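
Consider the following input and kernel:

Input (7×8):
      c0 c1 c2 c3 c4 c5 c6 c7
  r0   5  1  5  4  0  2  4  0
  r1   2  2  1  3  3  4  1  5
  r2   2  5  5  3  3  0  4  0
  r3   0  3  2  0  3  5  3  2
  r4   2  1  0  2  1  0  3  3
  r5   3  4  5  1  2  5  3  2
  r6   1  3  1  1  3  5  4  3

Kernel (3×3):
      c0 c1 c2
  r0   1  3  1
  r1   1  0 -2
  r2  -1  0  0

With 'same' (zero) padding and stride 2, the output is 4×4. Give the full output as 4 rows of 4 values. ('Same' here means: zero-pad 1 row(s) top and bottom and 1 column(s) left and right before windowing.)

Output[0,0]: The receptive field on the zero-padded input at this output position is [0 0 0 / 0 5 1 / 0 2 2]. Elementwise product with the kernel and sum: 0·1 + 0·3 + 0·1 + 0·1 + 1·-2 + 0·-1.
Output[0,1]: The receptive field on the zero-padded input at this output position is [0 0 0 / 1 5 4 / 2 1 3]. Elementwise product with the kernel and sum: 0·1 + 0·3 + 0·1 + 1·1 + 4·-2 + 2·-1.

-2 -9 -3 -2
-2 4 19 7
1 2 15 5
7 21 3 15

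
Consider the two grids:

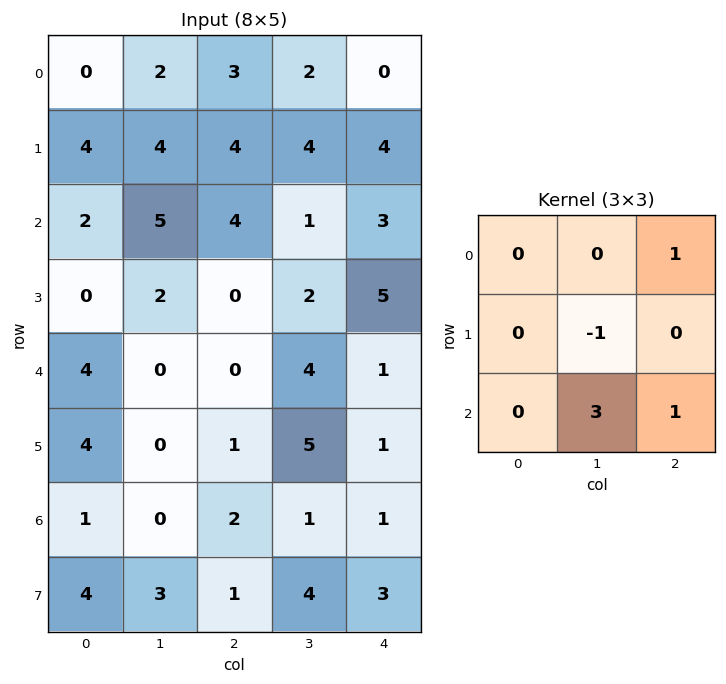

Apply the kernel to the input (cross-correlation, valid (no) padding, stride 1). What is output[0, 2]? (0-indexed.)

2

The receptive field on the input at this output position is [3 2 0 / 4 4 4 / 4 1 3]. Elementwise product with the kernel and sum: 0·1 + 4·-1 + 1·3 + 3·1.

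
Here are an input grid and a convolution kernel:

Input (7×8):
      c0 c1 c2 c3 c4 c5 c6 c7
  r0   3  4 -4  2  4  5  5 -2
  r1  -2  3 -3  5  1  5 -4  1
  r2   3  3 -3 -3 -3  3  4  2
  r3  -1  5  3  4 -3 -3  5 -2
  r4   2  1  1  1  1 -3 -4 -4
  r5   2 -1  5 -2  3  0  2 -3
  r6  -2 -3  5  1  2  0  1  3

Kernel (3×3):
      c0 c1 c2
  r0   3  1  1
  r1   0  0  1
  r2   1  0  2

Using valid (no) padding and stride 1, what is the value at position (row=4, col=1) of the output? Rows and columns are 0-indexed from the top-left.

The receptive field on the input at this output position is [1 1 1 / -1 5 -2 / -3 5 1]. Elementwise product with the kernel and sum: 1·3 + 1·1 + 1·1 + -2·1 + -3·1 + 1·2.

2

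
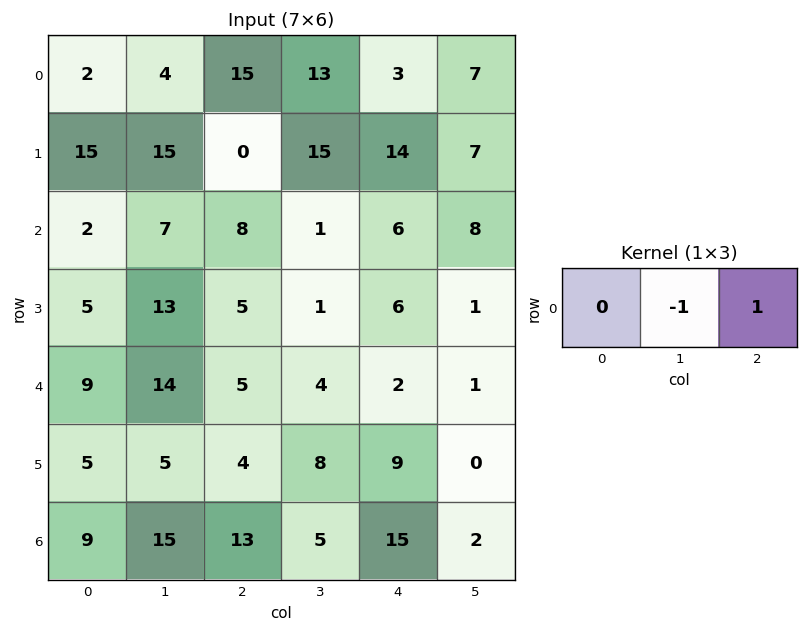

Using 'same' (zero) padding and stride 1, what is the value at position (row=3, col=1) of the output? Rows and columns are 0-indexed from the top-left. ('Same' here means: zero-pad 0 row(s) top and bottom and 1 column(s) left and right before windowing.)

The receptive field on the zero-padded input at this output position is [5 13 5]. Elementwise product with the kernel and sum: 13·-1 + 5·1.

-8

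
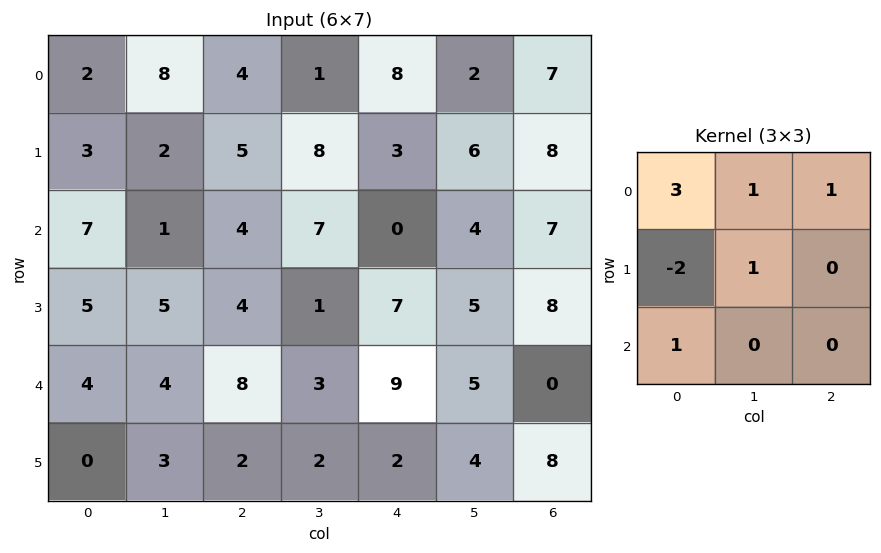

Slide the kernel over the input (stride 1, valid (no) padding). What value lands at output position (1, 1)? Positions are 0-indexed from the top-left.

The receptive field on the input at this output position is [2 5 8 / 1 4 7 / 5 4 1]. Elementwise product with the kernel and sum: 2·3 + 5·1 + 8·1 + 1·-2 + 4·1 + 5·1.

26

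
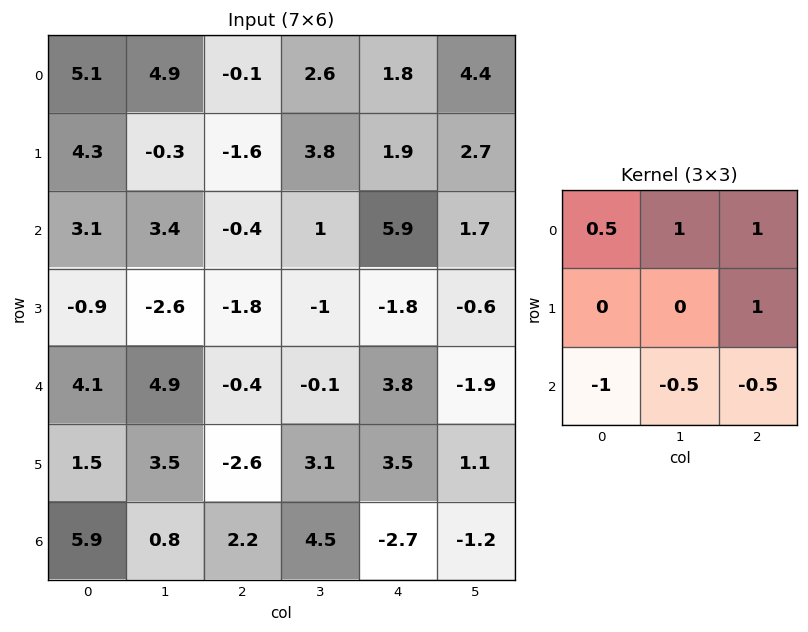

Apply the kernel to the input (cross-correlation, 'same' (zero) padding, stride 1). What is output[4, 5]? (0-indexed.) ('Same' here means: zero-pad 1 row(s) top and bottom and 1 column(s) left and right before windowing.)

The receptive field on the zero-padded input at this output position is [-1.8 -0.6 0 / 3.8 -1.9 0 / 3.5 1.1 0]. Elementwise product with the kernel and sum: -1.8·0.5 + -0.6·1 + 0·1 + 0·1 + 3.5·-1 + 1.1·-0.5 + 0·-0.5.

-5.55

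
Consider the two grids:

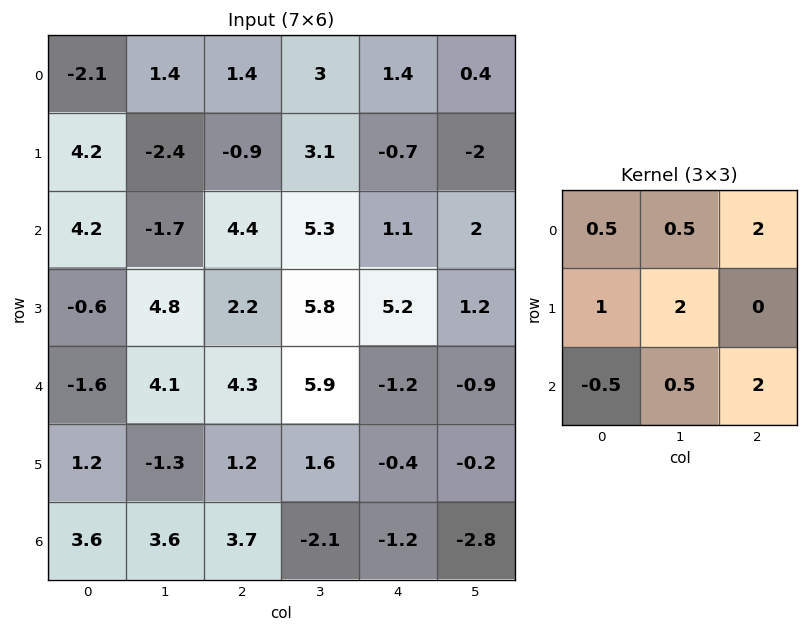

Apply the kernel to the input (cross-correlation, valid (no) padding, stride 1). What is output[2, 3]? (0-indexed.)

The receptive field on the input at this output position is [5.3 1.1 2 / 5.8 5.2 1.2 / 5.9 -1.2 -0.9]. Elementwise product with the kernel and sum: 5.3·0.5 + 1.1·0.5 + 2·2 + 5.8·1 + 5.2·2 + 5.9·-0.5 + -1.2·0.5 + -0.9·2.

18.05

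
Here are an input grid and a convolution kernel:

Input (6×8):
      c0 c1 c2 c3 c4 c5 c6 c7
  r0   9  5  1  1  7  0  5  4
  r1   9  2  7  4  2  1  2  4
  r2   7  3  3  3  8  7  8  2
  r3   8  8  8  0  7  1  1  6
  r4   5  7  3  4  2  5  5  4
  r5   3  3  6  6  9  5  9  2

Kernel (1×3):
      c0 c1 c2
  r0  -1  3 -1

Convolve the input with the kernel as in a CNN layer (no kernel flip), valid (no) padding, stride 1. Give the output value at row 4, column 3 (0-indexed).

The receptive field on the input at this output position is [4 2 5]. Elementwise product with the kernel and sum: 4·-1 + 2·3 + 5·-1.

-3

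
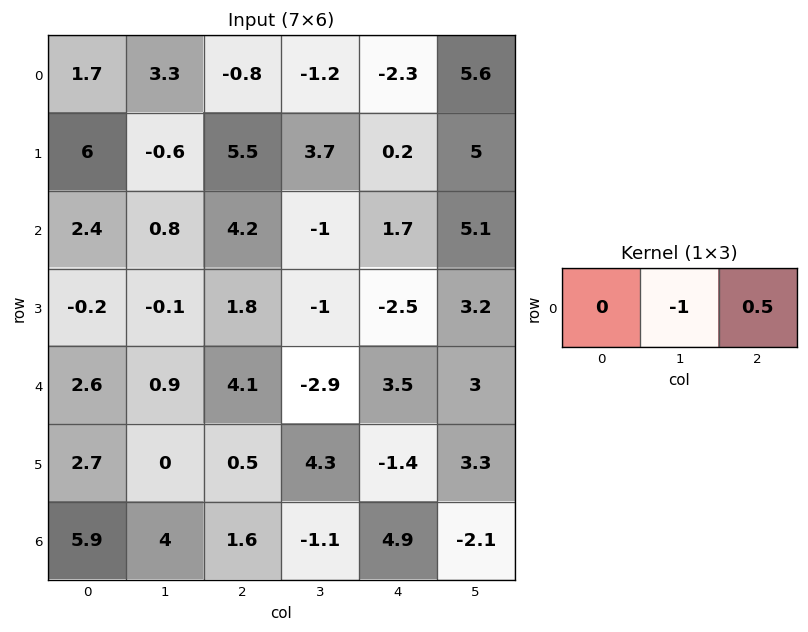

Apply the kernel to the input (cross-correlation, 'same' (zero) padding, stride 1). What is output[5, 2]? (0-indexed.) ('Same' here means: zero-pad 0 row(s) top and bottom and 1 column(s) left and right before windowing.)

1.65

The receptive field on the zero-padded input at this output position is [0 0.5 4.3]. Elementwise product with the kernel and sum: 0.5·-1 + 4.3·0.5.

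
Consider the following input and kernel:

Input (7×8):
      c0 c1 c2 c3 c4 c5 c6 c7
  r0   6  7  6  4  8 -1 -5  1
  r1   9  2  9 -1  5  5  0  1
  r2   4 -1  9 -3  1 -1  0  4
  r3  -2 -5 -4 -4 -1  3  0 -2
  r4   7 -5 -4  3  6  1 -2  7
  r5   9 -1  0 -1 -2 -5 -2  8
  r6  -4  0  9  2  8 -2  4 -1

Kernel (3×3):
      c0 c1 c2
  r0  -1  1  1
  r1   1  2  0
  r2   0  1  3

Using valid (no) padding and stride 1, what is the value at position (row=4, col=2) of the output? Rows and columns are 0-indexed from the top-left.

The receptive field on the input at this output position is [-4 3 6 / 0 -1 -2 / 9 2 8]. Elementwise product with the kernel and sum: -4·-1 + 3·1 + 6·1 + 0·1 + -1·2 + 2·1 + 8·3.

37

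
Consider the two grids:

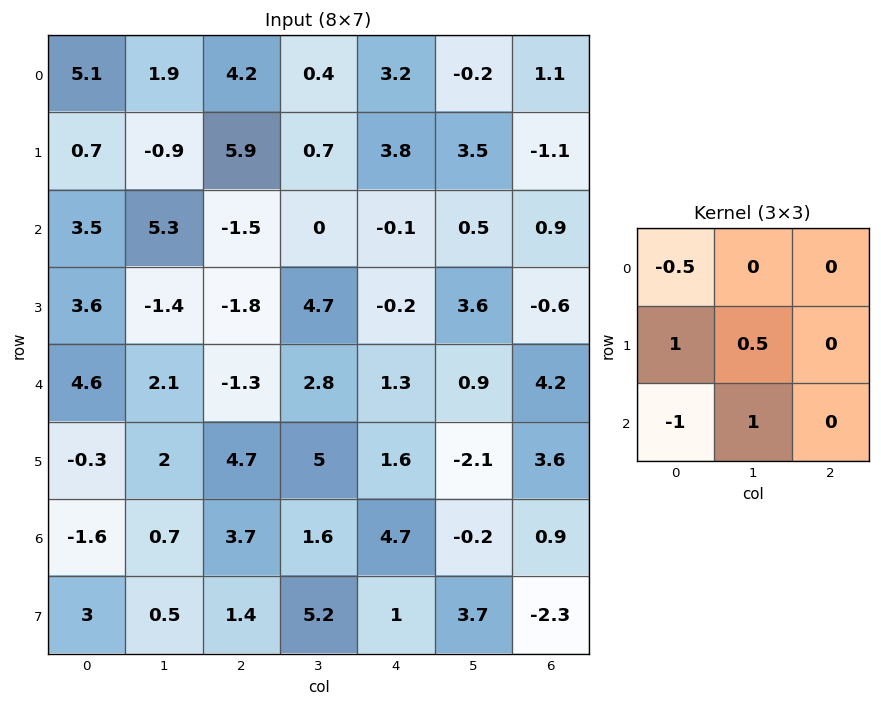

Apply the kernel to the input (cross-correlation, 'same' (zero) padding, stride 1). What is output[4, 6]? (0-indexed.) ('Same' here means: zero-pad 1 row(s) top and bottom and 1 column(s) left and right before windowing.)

6.9

The receptive field on the zero-padded input at this output position is [3.6 -0.6 0 / 0.9 4.2 0 / -2.1 3.6 0]. Elementwise product with the kernel and sum: 3.6·-0.5 + 0.9·1 + 4.2·0.5 + -2.1·-1 + 3.6·1.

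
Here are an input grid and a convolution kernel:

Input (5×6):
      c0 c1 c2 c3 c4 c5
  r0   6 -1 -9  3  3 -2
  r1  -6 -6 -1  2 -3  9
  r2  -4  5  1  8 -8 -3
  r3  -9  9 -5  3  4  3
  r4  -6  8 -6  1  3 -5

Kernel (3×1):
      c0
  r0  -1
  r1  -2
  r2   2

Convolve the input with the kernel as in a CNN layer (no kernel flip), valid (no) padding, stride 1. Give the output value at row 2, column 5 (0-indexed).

-13

The receptive field on the input at this output position is [-3 / 3 / -5]. Elementwise product with the kernel and sum: -3·-1 + 3·-2 + -5·2.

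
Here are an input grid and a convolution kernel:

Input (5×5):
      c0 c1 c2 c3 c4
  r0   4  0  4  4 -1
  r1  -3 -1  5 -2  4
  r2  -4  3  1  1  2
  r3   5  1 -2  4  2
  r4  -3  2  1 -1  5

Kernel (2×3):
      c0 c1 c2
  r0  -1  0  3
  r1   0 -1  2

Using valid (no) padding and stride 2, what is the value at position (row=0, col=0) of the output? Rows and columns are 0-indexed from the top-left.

The receptive field on the input at this output position is [4 0 4 / -3 -1 5]. Elementwise product with the kernel and sum: 4·-1 + 4·3 + -1·-1 + 5·2.

19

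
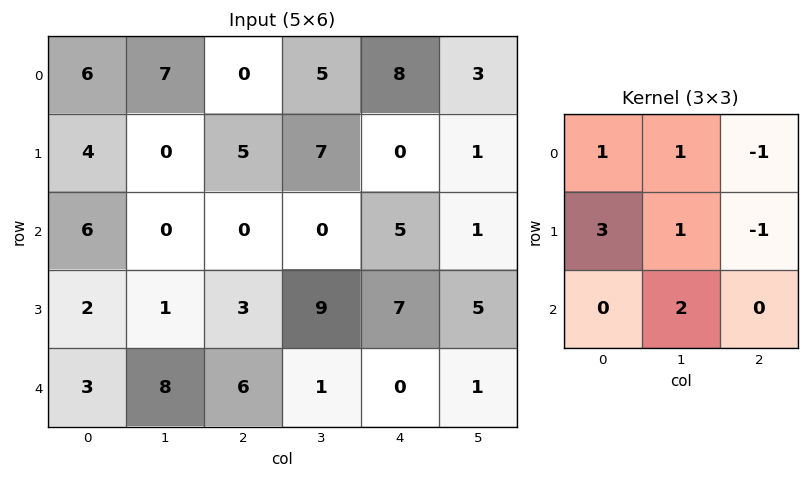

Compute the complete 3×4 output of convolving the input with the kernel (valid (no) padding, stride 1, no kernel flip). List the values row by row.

20 0 19 40
19 4 25 24
26 9 8 33

Output[0,0]: The receptive field on the input at this output position is [6 7 0 / 4 0 5 / 6 0 0]. Elementwise product with the kernel and sum: 6·1 + 7·1 + 0·-1 + 4·3 + 0·1 + 5·-1 + 0·2.
Output[0,1]: The receptive field on the input at this output position is [7 0 5 / 0 5 7 / 0 0 0]. Elementwise product with the kernel and sum: 7·1 + 0·1 + 5·-1 + 0·3 + 5·1 + 7·-1 + 0·2.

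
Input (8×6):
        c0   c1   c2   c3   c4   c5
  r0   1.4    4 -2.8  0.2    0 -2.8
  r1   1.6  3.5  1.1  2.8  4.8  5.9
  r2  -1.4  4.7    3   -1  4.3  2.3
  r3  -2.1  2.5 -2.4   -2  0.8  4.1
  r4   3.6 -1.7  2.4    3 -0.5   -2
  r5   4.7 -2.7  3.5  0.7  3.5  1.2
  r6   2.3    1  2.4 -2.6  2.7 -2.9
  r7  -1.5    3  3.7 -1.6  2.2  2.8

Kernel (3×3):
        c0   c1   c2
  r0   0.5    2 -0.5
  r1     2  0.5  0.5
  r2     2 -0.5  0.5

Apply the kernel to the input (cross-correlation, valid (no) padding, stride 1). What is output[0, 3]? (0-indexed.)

The receptive field on the input at this output position is [0.2 0 -2.8 / 2.8 4.8 5.9 / -1 4.3 2.3]. Elementwise product with the kernel and sum: 0.2·0.5 + 0·2 + -2.8·-0.5 + 2.8·2 + 4.8·0.5 + 5.9·0.5 + -1·2 + 4.3·-0.5 + 2.3·0.5.

9.45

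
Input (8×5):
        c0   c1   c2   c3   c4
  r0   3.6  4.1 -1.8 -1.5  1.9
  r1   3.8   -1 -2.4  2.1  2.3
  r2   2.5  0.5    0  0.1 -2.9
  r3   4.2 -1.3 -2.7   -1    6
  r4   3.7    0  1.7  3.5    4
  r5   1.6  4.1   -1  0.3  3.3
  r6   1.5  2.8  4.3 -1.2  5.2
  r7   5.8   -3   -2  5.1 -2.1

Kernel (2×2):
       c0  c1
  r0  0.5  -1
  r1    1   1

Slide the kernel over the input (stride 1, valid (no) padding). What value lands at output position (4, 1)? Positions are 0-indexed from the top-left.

The receptive field on the input at this output position is [0 1.7 / 4.1 -1]. Elementwise product with the kernel and sum: 0·0.5 + 1.7·-1 + 4.1·1 + -1·1.

1.4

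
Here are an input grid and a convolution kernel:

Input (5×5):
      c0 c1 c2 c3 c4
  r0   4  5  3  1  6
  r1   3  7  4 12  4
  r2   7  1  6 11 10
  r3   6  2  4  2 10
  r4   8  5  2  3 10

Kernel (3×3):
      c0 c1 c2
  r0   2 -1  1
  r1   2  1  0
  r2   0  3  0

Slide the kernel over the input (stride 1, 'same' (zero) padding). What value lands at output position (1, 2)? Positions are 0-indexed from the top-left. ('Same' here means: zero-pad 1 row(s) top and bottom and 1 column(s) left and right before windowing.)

The receptive field on the zero-padded input at this output position is [5 3 1 / 7 4 12 / 1 6 11]. Elementwise product with the kernel and sum: 5·2 + 3·-1 + 1·1 + 7·2 + 4·1 + 6·3.

44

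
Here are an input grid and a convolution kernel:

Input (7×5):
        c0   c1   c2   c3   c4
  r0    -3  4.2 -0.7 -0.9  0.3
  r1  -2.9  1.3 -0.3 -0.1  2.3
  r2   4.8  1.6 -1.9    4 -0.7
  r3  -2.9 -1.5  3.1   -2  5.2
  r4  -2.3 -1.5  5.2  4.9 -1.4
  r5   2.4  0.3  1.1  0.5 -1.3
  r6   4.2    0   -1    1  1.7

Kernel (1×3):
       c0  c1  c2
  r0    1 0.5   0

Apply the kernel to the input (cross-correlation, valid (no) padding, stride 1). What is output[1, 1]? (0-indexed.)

The receptive field on the input at this output position is [1.3 -0.3 -0.1]. Elementwise product with the kernel and sum: 1.3·1 + -0.3·0.5.

1.15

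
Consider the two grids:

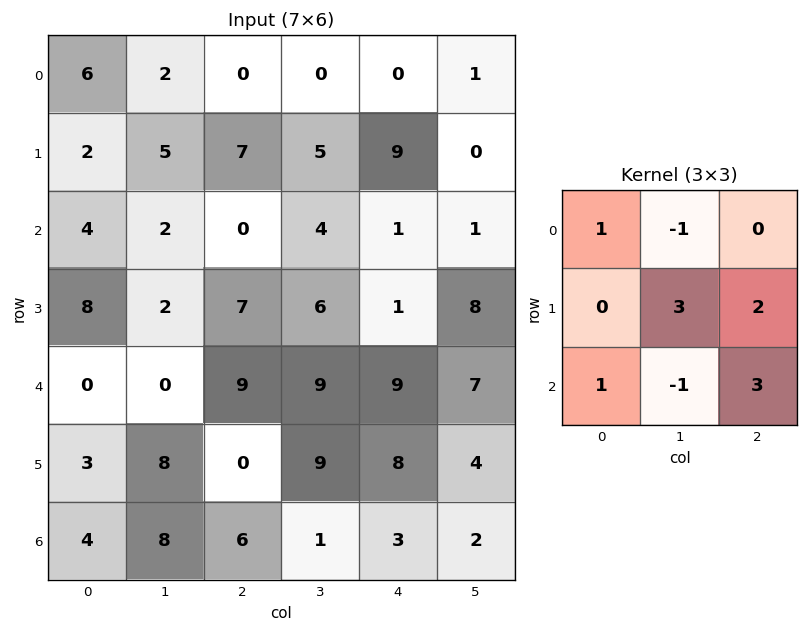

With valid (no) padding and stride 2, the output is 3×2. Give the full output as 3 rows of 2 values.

Output[0,0]: The receptive field on the input at this output position is [6 2 0 / 2 5 7 / 4 2 0]. Elementwise product with the kernel and sum: 6·1 + 2·-1 + 5·3 + 7·2 + 4·1 + 2·-1 + 0·3.
Output[0,1]: The receptive field on the input at this output position is [0 0 0 / 7 5 9 / 0 4 1]. Elementwise product with the kernel and sum: 0·1 + 0·-1 + 5·3 + 9·2 + 0·1 + 4·-1 + 1·3.

35 32
49 43
38 57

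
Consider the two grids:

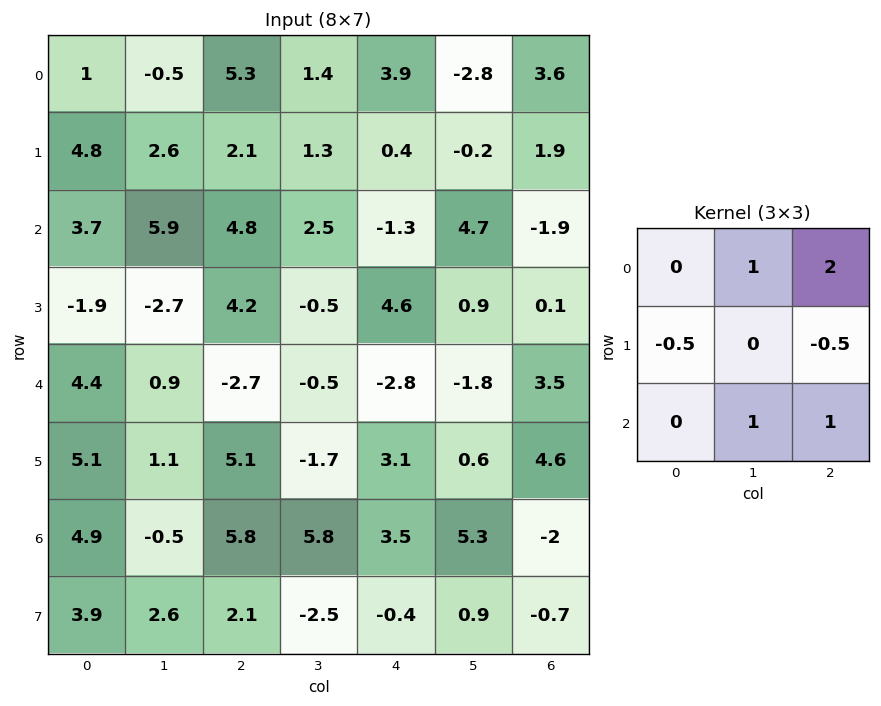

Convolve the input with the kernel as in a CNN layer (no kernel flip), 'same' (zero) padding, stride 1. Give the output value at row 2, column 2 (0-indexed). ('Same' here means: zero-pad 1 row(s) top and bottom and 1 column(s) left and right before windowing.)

The receptive field on the zero-padded input at this output position is [2.6 2.1 1.3 / 5.9 4.8 2.5 / -2.7 4.2 -0.5]. Elementwise product with the kernel and sum: 2.1·1 + 1.3·2 + 5.9·-0.5 + 2.5·-0.5 + 4.2·1 + -0.5·1.

4.2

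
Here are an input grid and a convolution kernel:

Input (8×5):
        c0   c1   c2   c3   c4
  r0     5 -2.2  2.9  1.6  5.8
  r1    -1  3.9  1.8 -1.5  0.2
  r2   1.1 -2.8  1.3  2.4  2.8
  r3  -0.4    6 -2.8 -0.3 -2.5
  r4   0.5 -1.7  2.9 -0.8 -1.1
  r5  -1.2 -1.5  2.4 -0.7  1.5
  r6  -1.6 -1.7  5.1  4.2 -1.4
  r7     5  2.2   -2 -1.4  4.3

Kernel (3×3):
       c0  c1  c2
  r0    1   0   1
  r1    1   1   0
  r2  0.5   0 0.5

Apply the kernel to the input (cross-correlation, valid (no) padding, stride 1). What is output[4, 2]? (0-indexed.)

The receptive field on the input at this output position is [2.9 -0.8 -1.1 / 2.4 -0.7 1.5 / 5.1 4.2 -1.4]. Elementwise product with the kernel and sum: 2.9·1 + -1.1·1 + 2.4·1 + -0.7·1 + 5.1·0.5 + -1.4·0.5.

5.35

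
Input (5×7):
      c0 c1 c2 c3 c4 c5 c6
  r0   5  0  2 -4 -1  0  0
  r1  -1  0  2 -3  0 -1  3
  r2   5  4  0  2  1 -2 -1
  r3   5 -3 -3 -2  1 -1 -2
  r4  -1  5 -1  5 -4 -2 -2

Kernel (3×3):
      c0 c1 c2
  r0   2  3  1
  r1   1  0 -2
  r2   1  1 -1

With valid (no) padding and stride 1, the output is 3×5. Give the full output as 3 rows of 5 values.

Output[0,0]: The receptive field on the input at this output position is [5 0 2 / -1 0 2 / 5 4 0]. Elementwise product with the kernel and sum: 5·2 + 0·3 + 2·1 + -1·1 + 2·-2 + 5·1 + 4·1 + 0·-1.
Output[0,1]: The receptive field on the input at this output position is [0 2 -4 / 0 2 -3 / 4 0 2]. Elementwise product with the kernel and sum: 0·2 + 2·3 + -4·1 + 0·1 + -3·-2 + 4·1 + 0·1 + 2·-1.

16 10 -6 -7 -8
10 -1 -13 -1 5
38 10 10 8 -4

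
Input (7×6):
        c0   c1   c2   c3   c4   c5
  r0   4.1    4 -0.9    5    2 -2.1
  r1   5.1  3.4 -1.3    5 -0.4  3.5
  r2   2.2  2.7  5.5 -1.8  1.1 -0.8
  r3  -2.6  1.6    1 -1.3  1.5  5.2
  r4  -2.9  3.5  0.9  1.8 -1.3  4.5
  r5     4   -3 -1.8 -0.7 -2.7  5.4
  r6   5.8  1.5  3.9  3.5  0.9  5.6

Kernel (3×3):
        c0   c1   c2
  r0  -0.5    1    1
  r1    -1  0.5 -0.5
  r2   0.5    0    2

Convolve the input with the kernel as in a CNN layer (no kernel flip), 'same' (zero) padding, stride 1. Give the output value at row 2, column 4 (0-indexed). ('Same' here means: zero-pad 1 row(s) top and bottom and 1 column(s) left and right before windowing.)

The receptive field on the zero-padded input at this output position is [5 -0.4 3.5 / -1.8 1.1 -0.8 / -1.3 1.5 5.2]. Elementwise product with the kernel and sum: 5·-0.5 + -0.4·1 + 3.5·1 + -1.8·-1 + 1.1·0.5 + -0.8·-0.5 + -1.3·0.5 + 5.2·2.

13.1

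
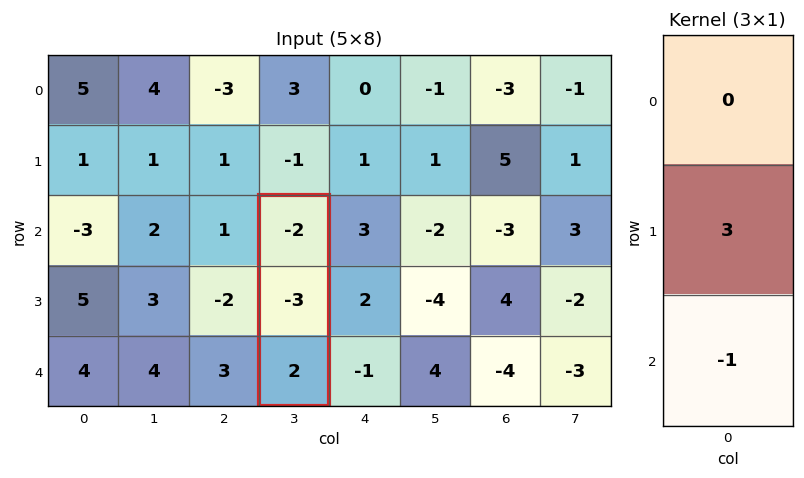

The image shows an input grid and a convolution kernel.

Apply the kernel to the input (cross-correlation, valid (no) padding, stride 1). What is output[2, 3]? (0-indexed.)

-11

The receptive field on the input at this output position is [-2 / -3 / 2]. Elementwise product with the kernel and sum: -3·3 + 2·-1.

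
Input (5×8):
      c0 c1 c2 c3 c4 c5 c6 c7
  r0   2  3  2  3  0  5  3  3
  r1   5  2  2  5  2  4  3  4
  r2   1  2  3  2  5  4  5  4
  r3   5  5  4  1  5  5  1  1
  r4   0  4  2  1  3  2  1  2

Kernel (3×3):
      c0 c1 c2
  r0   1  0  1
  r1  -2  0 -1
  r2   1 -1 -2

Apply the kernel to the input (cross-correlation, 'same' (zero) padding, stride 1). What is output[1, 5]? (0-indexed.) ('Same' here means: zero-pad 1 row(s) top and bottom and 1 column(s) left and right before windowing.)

The receptive field on the zero-padded input at this output position is [0 5 3 / 2 4 3 / 5 4 5]. Elementwise product with the kernel and sum: 0·1 + 3·1 + 2·-2 + 3·-1 + 5·1 + 4·-1 + 5·-2.

-13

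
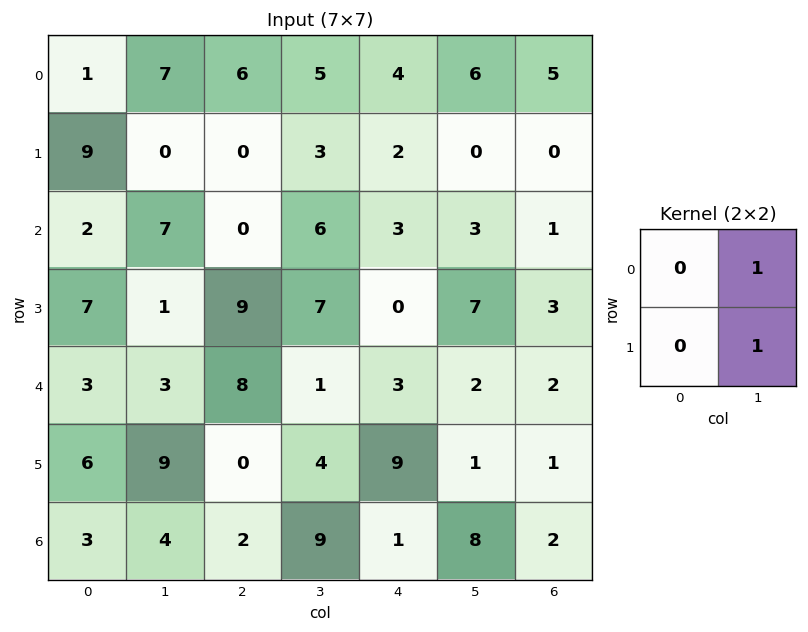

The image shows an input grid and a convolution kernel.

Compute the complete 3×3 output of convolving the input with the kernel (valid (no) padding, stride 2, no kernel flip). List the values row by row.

Output[0,0]: The receptive field on the input at this output position is [1 7 / 9 0]. Elementwise product with the kernel and sum: 7·1 + 0·1.

7 8 6
8 13 10
12 5 3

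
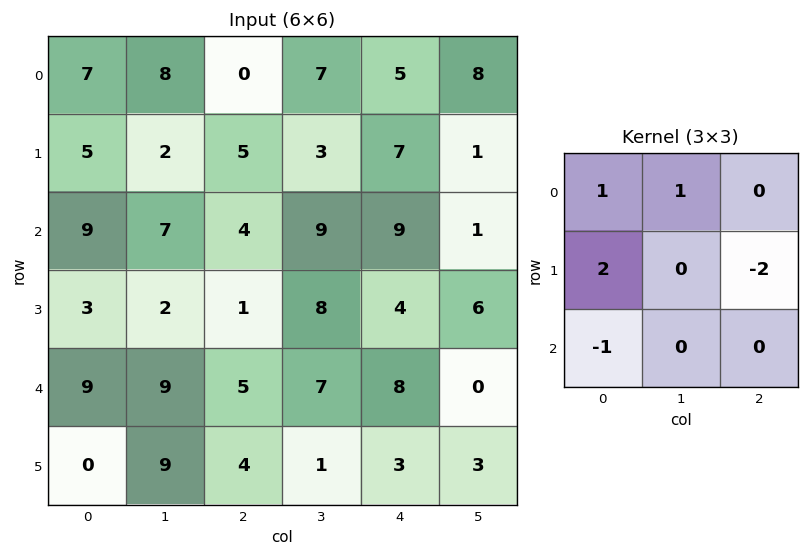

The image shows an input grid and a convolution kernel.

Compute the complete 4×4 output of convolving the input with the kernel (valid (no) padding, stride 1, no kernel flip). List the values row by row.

Output[0,0]: The receptive field on the input at this output position is [7 8 0 / 5 2 5 / 9 7 4]. Elementwise product with the kernel and sum: 7·1 + 8·1 + 5·2 + 5·-2 + 9·-1.

6 -1 -1 7
14 1 -3 18
11 -10 2 15
13 -2 -1 25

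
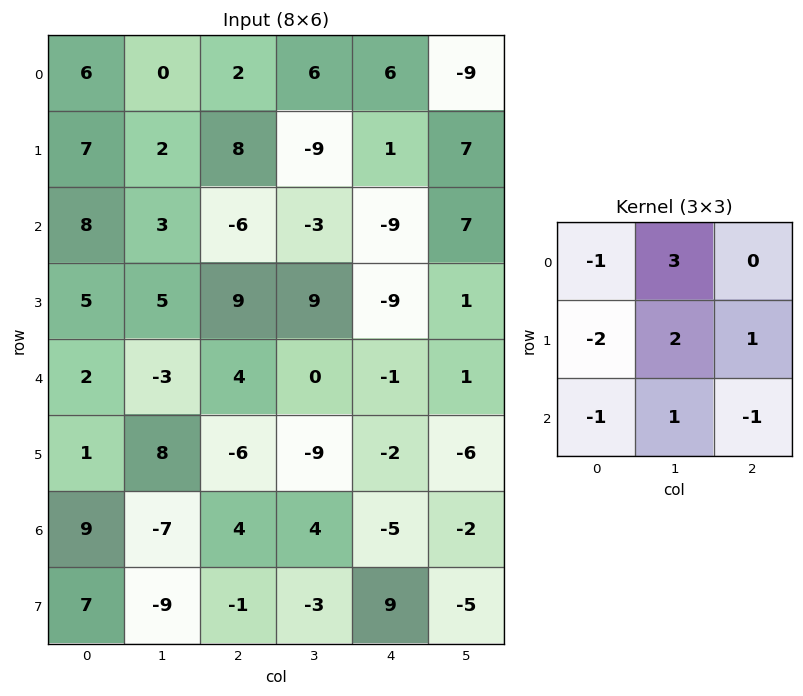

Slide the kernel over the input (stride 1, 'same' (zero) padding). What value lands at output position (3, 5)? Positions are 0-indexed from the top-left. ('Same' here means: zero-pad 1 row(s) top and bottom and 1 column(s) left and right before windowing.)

52

The receptive field on the zero-padded input at this output position is [-9 7 0 / -9 1 0 / -1 1 0]. Elementwise product with the kernel and sum: -9·-1 + 7·3 + -9·-2 + 1·2 + 0·1 + -1·-1 + 1·1 + 0·-1.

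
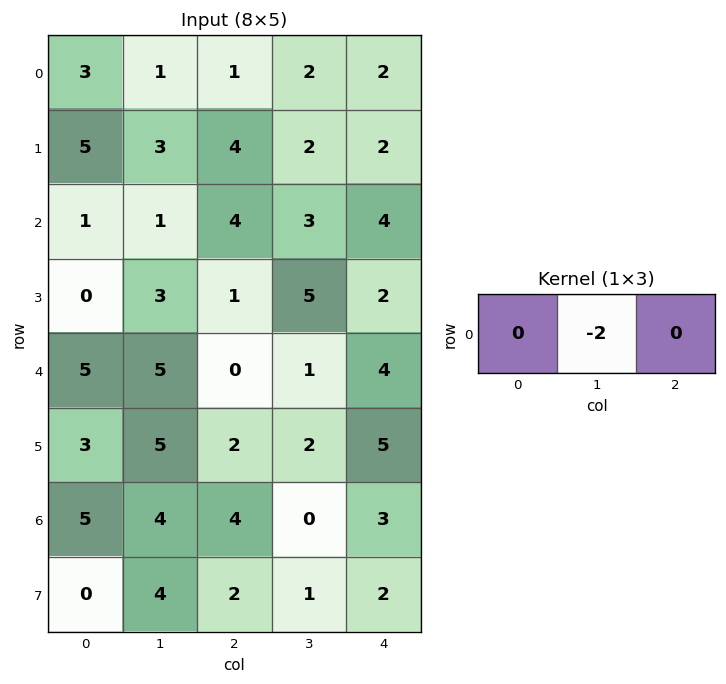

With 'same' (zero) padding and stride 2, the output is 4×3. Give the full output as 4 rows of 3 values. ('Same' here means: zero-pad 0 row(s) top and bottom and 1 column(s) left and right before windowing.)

-6 -2 -4
-2 -8 -8
-10 0 -8
-10 -8 -6

Output[0,0]: The receptive field on the zero-padded input at this output position is [0 3 1]. Elementwise product with the kernel and sum: 3·-2.
Output[0,1]: The receptive field on the zero-padded input at this output position is [1 1 2]. Elementwise product with the kernel and sum: 1·-2.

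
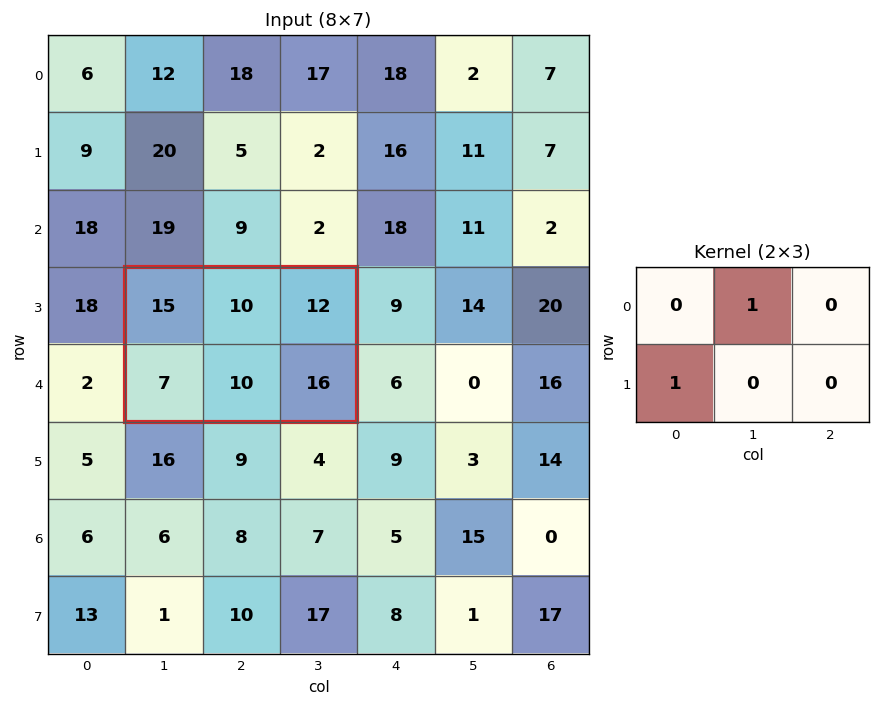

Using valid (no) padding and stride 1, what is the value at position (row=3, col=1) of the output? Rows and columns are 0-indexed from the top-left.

The receptive field on the input at this output position is [15 10 12 / 7 10 16]. Elementwise product with the kernel and sum: 10·1 + 7·1.

17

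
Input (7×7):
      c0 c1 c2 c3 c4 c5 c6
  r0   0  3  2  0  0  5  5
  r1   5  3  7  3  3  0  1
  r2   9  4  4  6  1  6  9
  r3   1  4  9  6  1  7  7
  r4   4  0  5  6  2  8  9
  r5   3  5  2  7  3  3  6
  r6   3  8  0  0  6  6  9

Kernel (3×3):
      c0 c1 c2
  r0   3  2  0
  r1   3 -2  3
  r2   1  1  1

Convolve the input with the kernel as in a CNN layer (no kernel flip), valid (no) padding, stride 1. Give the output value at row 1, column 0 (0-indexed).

66

The receptive field on the input at this output position is [5 3 7 / 9 4 4 / 1 4 9]. Elementwise product with the kernel and sum: 5·3 + 3·2 + 9·3 + 4·-2 + 4·3 + 1·1 + 4·1 + 9·1.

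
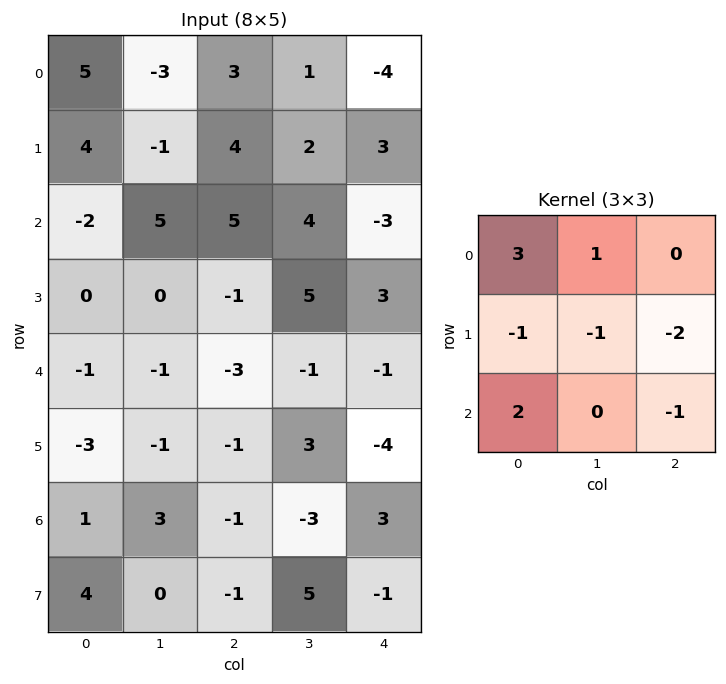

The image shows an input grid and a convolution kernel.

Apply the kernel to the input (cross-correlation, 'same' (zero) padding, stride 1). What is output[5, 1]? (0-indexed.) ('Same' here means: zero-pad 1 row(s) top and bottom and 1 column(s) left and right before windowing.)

The receptive field on the zero-padded input at this output position is [-1 -1 -3 / -3 -1 -1 / 1 3 -1]. Elementwise product with the kernel and sum: -1·3 + -1·1 + -3·-1 + -1·-1 + -1·-2 + 1·2 + -1·-1.

5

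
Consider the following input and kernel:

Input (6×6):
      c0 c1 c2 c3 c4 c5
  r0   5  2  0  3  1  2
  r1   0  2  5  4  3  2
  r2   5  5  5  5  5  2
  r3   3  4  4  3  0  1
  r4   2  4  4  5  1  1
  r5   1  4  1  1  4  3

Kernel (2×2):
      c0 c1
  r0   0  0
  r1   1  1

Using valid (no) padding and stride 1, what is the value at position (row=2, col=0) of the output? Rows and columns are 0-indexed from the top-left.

7

The receptive field on the input at this output position is [5 5 / 3 4]. Elementwise product with the kernel and sum: 3·1 + 4·1.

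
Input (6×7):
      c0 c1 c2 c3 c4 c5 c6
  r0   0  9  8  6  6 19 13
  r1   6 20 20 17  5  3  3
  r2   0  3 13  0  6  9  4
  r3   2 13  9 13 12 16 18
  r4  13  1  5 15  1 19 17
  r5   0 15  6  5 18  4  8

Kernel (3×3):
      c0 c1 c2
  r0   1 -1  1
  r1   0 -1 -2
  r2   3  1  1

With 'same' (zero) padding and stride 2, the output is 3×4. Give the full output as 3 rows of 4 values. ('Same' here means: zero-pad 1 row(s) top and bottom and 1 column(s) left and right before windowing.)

8 77 15 -1
23 65 58 62
11 38 15 1

Output[0,0]: The receptive field on the zero-padded input at this output position is [0 0 0 / 0 0 9 / 0 6 20]. Elementwise product with the kernel and sum: 0·1 + 0·-1 + 0·1 + 0·-1 + 9·-2 + 0·3 + 6·1 + 20·1.
Output[0,1]: The receptive field on the zero-padded input at this output position is [0 0 0 / 9 8 6 / 20 20 17]. Elementwise product with the kernel and sum: 0·1 + 0·-1 + 0·1 + 8·-1 + 6·-2 + 20·3 + 20·1 + 17·1.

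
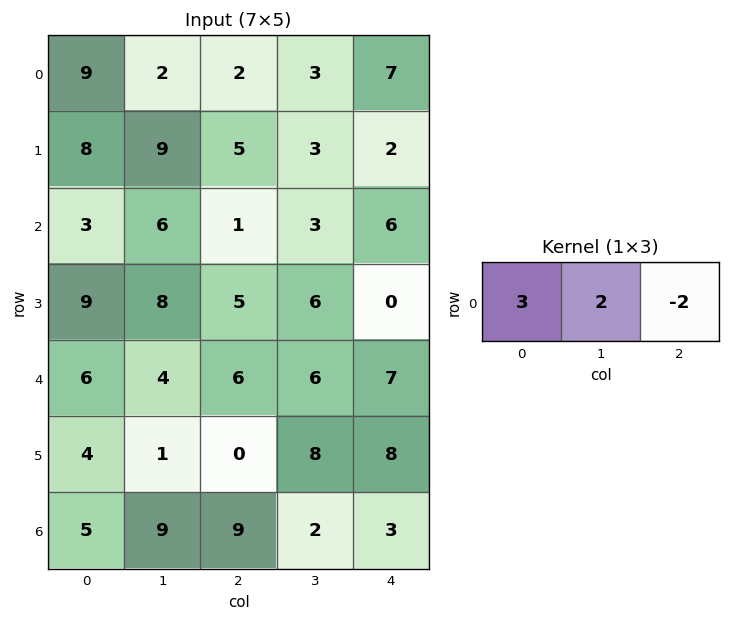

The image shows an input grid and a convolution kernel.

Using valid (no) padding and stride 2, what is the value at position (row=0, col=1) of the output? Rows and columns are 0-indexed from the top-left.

The receptive field on the input at this output position is [2 3 7]. Elementwise product with the kernel and sum: 2·3 + 3·2 + 7·-2.

-2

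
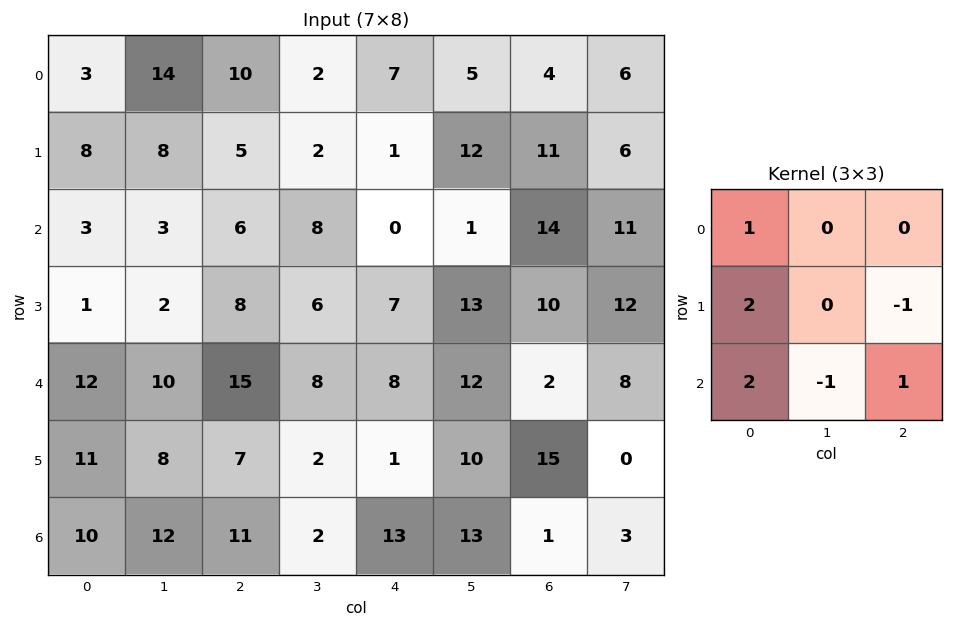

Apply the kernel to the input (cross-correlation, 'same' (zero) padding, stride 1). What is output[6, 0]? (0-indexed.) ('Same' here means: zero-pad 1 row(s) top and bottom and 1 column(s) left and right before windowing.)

The receptive field on the zero-padded input at this output position is [0 11 8 / 0 10 12 / 0 0 0]. Elementwise product with the kernel and sum: 0·1 + 0·2 + 12·-1 + 0·2 + 0·-1 + 0·1.

-12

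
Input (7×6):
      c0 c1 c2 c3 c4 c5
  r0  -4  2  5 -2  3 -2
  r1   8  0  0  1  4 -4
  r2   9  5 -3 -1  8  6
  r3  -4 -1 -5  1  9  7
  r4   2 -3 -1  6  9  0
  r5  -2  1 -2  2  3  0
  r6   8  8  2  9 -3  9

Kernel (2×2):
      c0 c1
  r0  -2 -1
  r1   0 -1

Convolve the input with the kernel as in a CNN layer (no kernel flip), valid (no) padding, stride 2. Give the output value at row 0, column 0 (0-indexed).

6

The receptive field on the input at this output position is [-4 2 / 8 0]. Elementwise product with the kernel and sum: -4·-2 + 2·-1 + 0·-1.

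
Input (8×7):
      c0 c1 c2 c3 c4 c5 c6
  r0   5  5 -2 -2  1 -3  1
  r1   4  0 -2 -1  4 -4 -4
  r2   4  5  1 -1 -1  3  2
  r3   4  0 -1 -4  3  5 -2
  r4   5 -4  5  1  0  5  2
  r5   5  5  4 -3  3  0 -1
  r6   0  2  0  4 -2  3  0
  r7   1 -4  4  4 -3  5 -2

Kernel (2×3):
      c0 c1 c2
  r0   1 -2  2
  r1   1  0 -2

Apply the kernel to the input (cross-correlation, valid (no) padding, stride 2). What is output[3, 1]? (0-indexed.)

The receptive field on the input at this output position is [0 4 -2 / 4 4 -3]. Elementwise product with the kernel and sum: 0·1 + 4·-2 + -2·2 + 4·1 + -3·-2.

-2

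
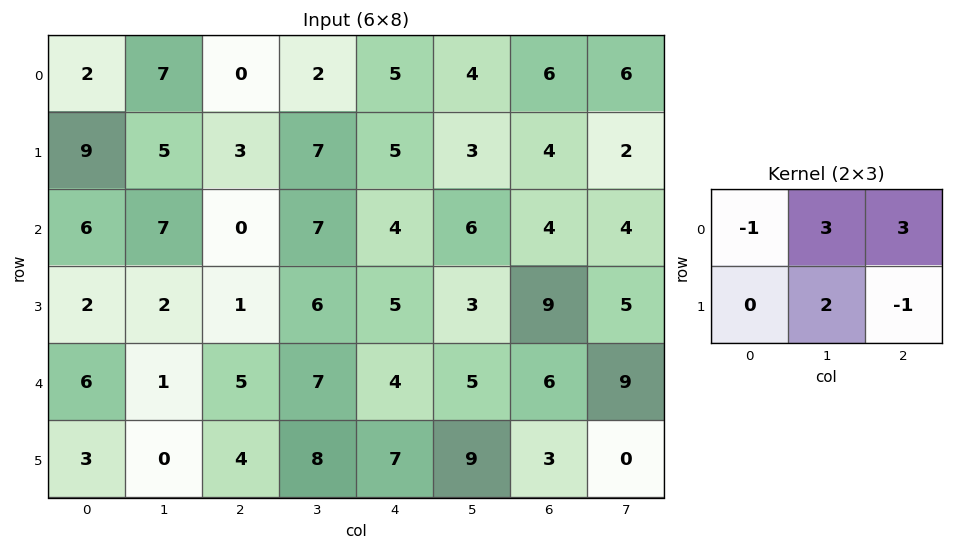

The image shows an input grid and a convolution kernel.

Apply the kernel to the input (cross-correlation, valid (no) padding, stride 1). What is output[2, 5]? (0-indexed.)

The receptive field on the input at this output position is [6 4 4 / 3 9 5]. Elementwise product with the kernel and sum: 6·-1 + 4·3 + 4·3 + 9·2 + 5·-1.

31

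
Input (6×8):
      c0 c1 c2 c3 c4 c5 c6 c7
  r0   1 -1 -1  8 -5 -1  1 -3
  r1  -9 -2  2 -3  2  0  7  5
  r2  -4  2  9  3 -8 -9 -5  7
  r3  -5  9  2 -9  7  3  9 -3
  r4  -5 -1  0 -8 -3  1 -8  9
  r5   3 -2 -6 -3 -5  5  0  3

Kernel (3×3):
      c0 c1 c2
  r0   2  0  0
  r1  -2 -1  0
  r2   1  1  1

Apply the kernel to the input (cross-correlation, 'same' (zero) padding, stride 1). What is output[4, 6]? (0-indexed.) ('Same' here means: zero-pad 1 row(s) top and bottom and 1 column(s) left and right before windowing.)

The receptive field on the zero-padded input at this output position is [3 9 -3 / 1 -8 9 / 5 0 3]. Elementwise product with the kernel and sum: 3·2 + 1·-2 + -8·-1 + 5·1 + 0·1 + 3·1.

20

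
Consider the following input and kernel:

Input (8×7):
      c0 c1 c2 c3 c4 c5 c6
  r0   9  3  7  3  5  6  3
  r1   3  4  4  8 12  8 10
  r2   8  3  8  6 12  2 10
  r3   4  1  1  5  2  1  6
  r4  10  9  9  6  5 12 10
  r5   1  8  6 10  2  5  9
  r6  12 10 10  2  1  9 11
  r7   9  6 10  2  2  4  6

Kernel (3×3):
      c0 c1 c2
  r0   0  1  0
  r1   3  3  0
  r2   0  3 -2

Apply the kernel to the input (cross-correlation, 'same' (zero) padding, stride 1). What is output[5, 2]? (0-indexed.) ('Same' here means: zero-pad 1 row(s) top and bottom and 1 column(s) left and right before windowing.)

77

The receptive field on the zero-padded input at this output position is [9 9 6 / 8 6 10 / 10 10 2]. Elementwise product with the kernel and sum: 9·1 + 8·3 + 6·3 + 10·3 + 2·-2.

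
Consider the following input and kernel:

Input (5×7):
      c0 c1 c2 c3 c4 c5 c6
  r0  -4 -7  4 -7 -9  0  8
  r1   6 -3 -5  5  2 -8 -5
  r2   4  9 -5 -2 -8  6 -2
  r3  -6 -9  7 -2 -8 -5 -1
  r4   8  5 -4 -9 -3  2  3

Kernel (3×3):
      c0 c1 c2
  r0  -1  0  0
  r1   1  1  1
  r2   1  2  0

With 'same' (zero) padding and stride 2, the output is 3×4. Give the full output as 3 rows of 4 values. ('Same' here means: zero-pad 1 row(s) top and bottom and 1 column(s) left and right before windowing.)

Output[0,0]: The receptive field on the zero-padded input at this output position is [0 0 0 / 0 -4 -7 / 0 6 -3]. Elementwise product with the kernel and sum: 0·-1 + 0·1 + -4·1 + -7·1 + 0·1 + 6·2.

1 -23 -7 -10
1 10 -27 5
13 1 -8 10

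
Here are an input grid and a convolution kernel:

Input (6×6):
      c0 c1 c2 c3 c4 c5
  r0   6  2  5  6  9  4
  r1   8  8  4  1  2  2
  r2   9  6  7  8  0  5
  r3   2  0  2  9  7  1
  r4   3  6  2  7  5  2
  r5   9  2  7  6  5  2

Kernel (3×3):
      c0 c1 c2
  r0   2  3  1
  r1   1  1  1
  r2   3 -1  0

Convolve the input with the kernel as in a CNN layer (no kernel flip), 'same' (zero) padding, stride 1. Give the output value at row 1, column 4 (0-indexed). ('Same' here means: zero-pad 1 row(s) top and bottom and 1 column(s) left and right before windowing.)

72

The receptive field on the zero-padded input at this output position is [6 9 4 / 1 2 2 / 8 0 5]. Elementwise product with the kernel and sum: 6·2 + 9·3 + 4·1 + 1·1 + 2·1 + 2·1 + 8·3 + 0·-1.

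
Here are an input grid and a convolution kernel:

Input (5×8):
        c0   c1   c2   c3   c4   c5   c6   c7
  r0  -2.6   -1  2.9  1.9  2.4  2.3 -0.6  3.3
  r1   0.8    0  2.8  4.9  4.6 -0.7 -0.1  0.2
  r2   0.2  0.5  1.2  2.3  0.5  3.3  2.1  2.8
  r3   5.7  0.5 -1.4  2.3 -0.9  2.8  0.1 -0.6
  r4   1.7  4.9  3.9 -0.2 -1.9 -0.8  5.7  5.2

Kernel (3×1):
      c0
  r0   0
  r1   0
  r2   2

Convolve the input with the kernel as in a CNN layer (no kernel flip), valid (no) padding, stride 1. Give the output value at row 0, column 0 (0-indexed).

The receptive field on the input at this output position is [-2.6 / 0.8 / 0.2]. Elementwise product with the kernel and sum: 0.2·2.

0.4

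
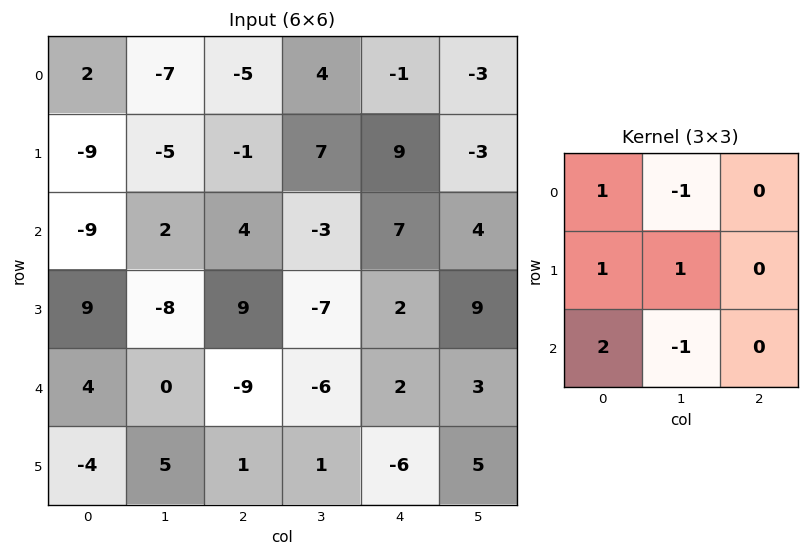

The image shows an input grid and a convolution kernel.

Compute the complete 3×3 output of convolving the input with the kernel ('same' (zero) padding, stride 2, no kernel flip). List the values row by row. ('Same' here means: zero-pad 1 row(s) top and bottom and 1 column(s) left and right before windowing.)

Output[0,0]: The receptive field on the zero-padded input at this output position is [0 0 0 / 0 2 -7 / 0 -9 -5]. Elementwise product with the kernel and sum: 0·1 + 0·-1 + 0·1 + 2·1 + 0·2 + -9·-1.

11 -21 8
-9 -23 -14
-1 -17 -5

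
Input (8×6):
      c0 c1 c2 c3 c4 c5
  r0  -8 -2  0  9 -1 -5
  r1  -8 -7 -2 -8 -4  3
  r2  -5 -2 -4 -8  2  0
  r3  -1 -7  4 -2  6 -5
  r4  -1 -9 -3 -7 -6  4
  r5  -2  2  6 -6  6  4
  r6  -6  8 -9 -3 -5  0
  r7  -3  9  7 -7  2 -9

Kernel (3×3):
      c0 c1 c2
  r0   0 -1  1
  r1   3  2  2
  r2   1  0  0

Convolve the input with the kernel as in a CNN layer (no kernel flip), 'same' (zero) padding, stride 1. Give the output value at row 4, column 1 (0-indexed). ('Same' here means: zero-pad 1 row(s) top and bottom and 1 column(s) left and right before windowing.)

-18

The receptive field on the zero-padded input at this output position is [-1 -7 4 / -1 -9 -3 / -2 2 6]. Elementwise product with the kernel and sum: -7·-1 + 4·1 + -1·3 + -9·2 + -3·2 + -2·1.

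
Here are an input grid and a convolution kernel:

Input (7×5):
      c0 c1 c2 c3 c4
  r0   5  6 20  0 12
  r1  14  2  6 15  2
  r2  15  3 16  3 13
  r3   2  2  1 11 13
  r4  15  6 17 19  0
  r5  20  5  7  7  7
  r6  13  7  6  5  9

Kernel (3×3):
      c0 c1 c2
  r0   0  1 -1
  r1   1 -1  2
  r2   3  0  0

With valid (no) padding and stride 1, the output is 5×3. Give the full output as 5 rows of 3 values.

55 55 31
46 -10 55
34 54 57
104 32 17
57 31 51

Output[0,0]: The receptive field on the input at this output position is [5 6 20 / 14 2 6 / 15 3 16]. Elementwise product with the kernel and sum: 6·1 + 20·-1 + 14·1 + 2·-1 + 6·2 + 15·3.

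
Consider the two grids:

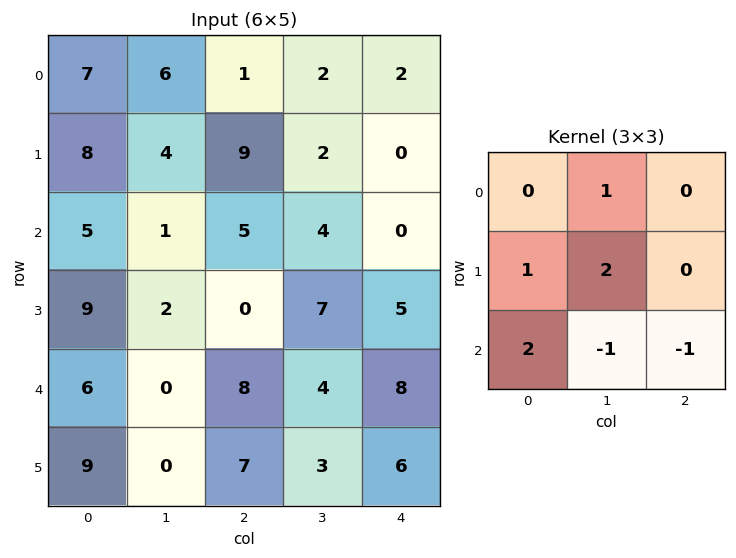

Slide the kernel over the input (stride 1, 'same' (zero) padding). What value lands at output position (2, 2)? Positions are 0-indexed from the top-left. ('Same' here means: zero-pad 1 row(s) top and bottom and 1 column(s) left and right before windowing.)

The receptive field on the zero-padded input at this output position is [4 9 2 / 1 5 4 / 2 0 7]. Elementwise product with the kernel and sum: 9·1 + 1·1 + 5·2 + 2·2 + 0·-1 + 7·-1.

17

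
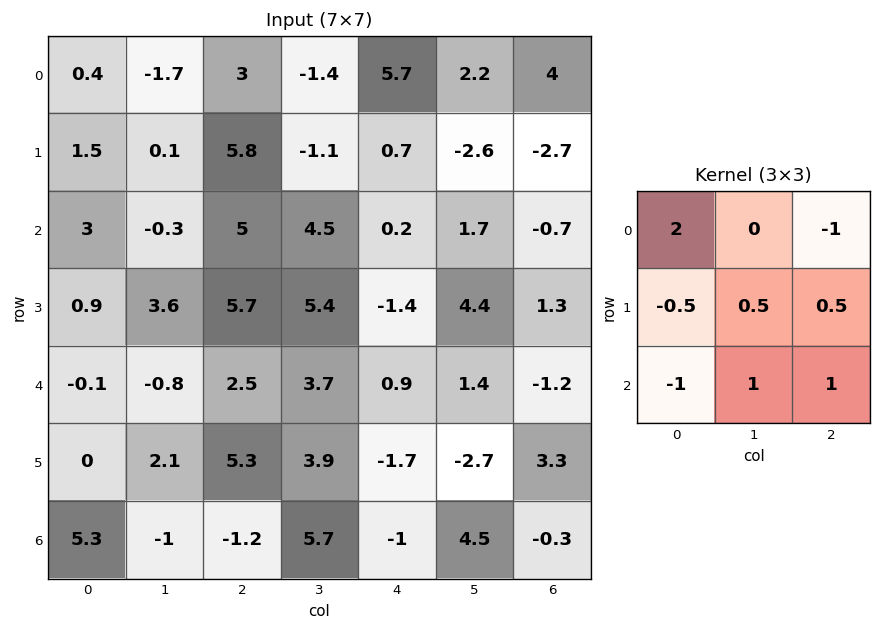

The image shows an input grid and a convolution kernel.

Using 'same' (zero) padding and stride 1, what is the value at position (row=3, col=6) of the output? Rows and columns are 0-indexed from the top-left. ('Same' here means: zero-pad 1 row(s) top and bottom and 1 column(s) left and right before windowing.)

-0.75

The receptive field on the zero-padded input at this output position is [1.7 -0.7 0 / 4.4 1.3 0 / 1.4 -1.2 0]. Elementwise product with the kernel and sum: 1.7·2 + 0·-1 + 4.4·-0.5 + 1.3·0.5 + 0·0.5 + 1.4·-1 + -1.2·1 + 0·1.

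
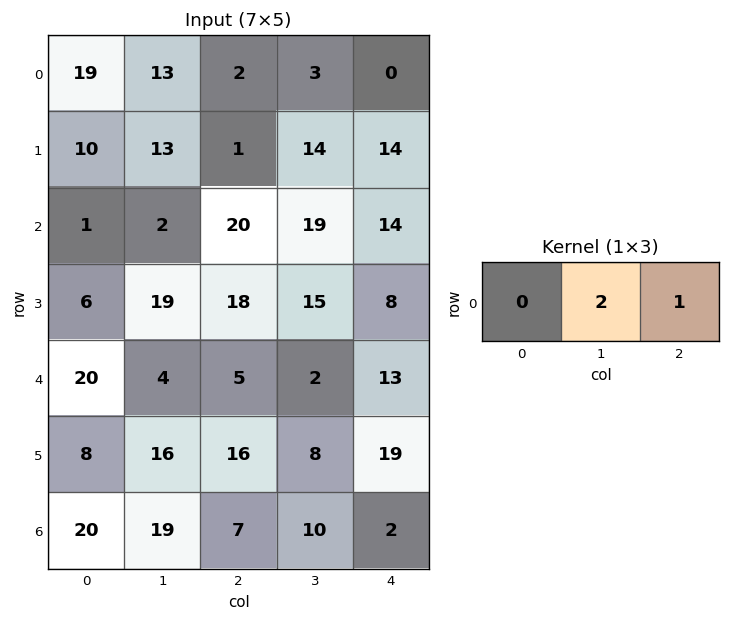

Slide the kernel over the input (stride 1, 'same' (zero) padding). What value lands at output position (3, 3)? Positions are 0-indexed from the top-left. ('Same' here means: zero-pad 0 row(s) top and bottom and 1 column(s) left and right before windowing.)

The receptive field on the zero-padded input at this output position is [18 15 8]. Elementwise product with the kernel and sum: 15·2 + 8·1.

38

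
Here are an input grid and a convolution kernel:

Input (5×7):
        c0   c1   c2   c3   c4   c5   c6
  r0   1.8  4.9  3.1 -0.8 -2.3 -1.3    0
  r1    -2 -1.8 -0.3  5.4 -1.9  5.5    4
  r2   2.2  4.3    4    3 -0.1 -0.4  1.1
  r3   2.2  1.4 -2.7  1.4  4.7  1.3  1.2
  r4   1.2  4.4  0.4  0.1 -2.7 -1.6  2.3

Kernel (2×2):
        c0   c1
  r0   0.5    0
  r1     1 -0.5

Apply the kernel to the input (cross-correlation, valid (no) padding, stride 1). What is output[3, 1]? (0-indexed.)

4.9

The receptive field on the input at this output position is [1.4 -2.7 / 4.4 0.4]. Elementwise product with the kernel and sum: 1.4·0.5 + 4.4·1 + 0.4·-0.5.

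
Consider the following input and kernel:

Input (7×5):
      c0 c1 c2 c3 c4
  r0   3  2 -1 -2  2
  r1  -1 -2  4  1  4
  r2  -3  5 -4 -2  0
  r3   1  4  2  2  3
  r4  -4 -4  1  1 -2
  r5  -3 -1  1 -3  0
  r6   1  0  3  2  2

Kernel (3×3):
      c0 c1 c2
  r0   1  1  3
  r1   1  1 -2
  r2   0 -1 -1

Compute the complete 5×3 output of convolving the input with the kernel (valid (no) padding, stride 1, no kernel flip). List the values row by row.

-10 1 2
13 6 6
-6 -5 -7
1 9 22
-14 1 -10

Output[0,0]: The receptive field on the input at this output position is [3 2 -1 / -1 -2 4 / -3 5 -4]. Elementwise product with the kernel and sum: 3·1 + 2·1 + -1·3 + -1·1 + -2·1 + 4·-2 + 5·-1 + -4·-1.
Output[0,1]: The receptive field on the input at this output position is [2 -1 -2 / -2 4 1 / 5 -4 -2]. Elementwise product with the kernel and sum: 2·1 + -1·1 + -2·3 + -2·1 + 4·1 + 1·-2 + -4·-1 + -2·-1.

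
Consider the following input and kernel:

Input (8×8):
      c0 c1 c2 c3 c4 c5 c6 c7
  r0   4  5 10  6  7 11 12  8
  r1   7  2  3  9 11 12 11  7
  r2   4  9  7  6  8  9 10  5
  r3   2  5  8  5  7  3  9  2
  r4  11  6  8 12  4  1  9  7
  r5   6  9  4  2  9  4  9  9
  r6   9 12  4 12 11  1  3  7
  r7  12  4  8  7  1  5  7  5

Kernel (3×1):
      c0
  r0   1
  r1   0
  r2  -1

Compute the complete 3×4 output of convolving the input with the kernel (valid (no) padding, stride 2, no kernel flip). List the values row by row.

Output[0,0]: The receptive field on the input at this output position is [4 / 7 / 4]. Elementwise product with the kernel and sum: 4·1 + 4·-1.

0 3 -1 2
-7 -1 4 1
2 4 -7 6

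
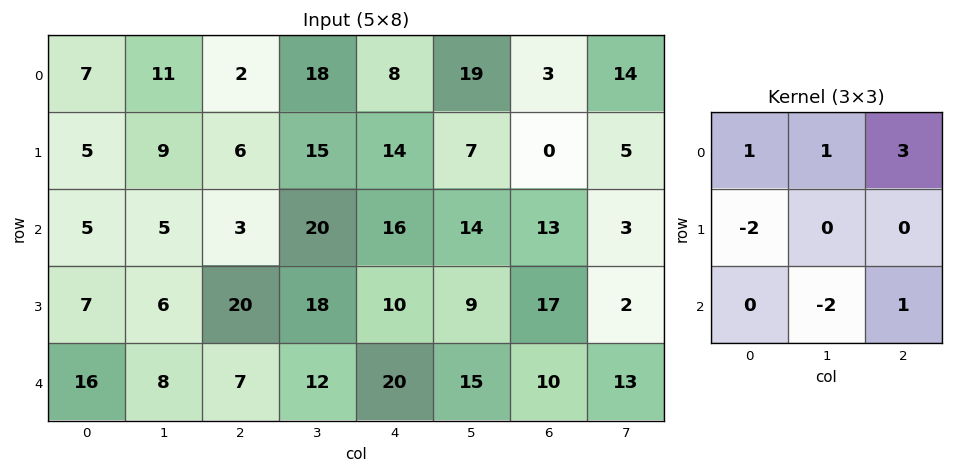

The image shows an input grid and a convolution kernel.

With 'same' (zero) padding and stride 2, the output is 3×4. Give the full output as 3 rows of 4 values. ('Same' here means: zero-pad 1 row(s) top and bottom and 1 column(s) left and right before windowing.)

Output[0,0]: The receptive field on the zero-padded input at this output position is [0 0 0 / 0 7 11 / 0 5 9]. Elementwise product with the kernel and sum: 0·1 + 0·1 + 0·3 + 0·-2 + 5·-2 + 9·1.

-1 -19 -57 -33
24 28 -1 -38
25 64 31 2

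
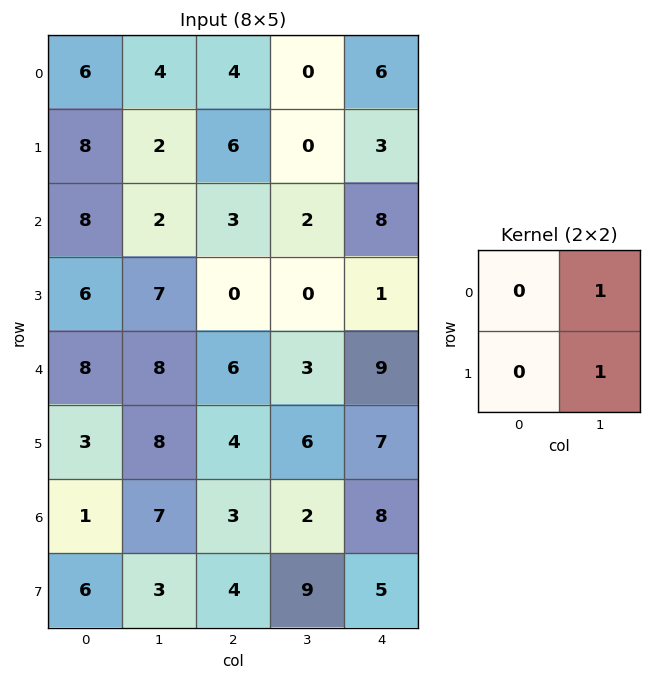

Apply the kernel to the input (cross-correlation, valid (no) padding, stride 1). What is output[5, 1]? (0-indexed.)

7

The receptive field on the input at this output position is [8 4 / 7 3]. Elementwise product with the kernel and sum: 4·1 + 3·1.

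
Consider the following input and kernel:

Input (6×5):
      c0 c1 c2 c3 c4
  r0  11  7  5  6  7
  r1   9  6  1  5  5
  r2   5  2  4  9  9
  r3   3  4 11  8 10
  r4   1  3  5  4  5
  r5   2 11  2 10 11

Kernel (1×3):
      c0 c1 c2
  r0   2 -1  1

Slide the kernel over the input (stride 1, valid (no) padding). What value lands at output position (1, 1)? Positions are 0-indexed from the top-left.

16

The receptive field on the input at this output position is [6 1 5]. Elementwise product with the kernel and sum: 6·2 + 1·-1 + 5·1.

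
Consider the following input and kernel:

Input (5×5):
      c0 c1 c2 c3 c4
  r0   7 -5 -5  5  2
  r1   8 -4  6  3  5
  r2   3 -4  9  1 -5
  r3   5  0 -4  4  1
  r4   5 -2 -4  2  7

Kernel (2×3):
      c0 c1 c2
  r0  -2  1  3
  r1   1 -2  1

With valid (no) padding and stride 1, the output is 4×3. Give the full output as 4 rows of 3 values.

Output[0,0]: The receptive field on the input at this output position is [7 -5 -5 / 8 -4 6]. Elementwise product with the kernel and sum: 7·-2 + -5·1 + -5·3 + 8·1 + -4·-2 + 6·1.

-12 7 26
18 2 8
18 32 -43
-17 16 14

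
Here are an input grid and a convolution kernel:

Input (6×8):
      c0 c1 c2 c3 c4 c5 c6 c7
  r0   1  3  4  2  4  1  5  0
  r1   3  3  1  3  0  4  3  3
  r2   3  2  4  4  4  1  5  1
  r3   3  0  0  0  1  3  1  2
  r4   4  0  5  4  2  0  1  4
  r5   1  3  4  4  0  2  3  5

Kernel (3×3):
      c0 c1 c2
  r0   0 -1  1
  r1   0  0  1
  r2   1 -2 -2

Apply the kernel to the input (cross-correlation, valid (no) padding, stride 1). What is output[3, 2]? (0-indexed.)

-1

The receptive field on the input at this output position is [0 0 1 / 5 4 2 / 4 4 0]. Elementwise product with the kernel and sum: 0·-1 + 1·1 + 2·1 + 4·1 + 4·-2 + 0·-2.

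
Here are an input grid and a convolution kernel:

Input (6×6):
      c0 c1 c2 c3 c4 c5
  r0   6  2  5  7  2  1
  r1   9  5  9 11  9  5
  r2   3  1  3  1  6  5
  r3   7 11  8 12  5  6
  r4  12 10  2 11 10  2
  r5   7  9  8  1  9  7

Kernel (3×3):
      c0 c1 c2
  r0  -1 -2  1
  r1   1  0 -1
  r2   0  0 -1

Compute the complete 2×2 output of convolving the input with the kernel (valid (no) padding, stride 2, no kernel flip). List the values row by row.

-8 -23
-5 -6

Output[0,0]: The receptive field on the input at this output position is [6 2 5 / 9 5 9 / 3 1 3]. Elementwise product with the kernel and sum: 6·-1 + 2·-2 + 5·1 + 9·1 + 9·-1 + 3·-1.
Output[0,1]: The receptive field on the input at this output position is [5 7 2 / 9 11 9 / 3 1 6]. Elementwise product with the kernel and sum: 5·-1 + 7·-2 + 2·1 + 9·1 + 9·-1 + 6·-1.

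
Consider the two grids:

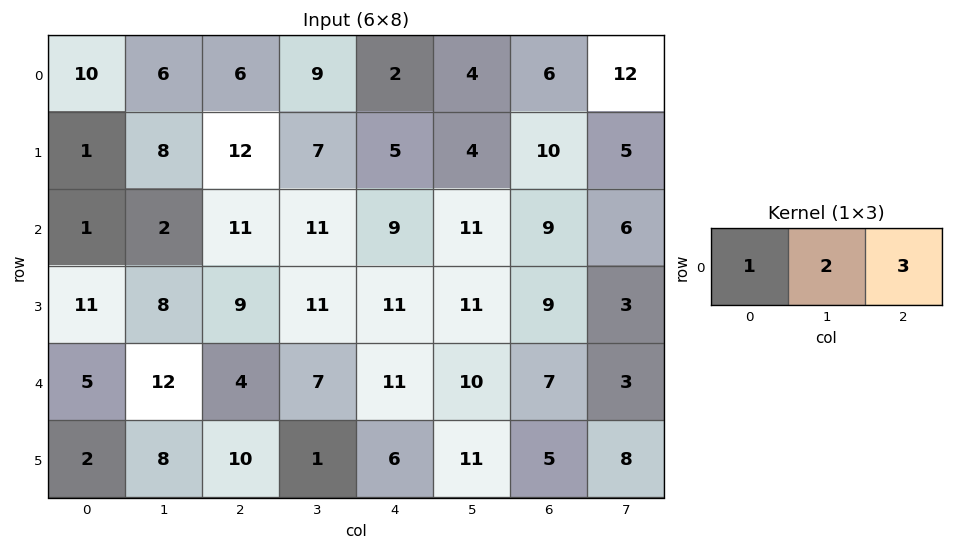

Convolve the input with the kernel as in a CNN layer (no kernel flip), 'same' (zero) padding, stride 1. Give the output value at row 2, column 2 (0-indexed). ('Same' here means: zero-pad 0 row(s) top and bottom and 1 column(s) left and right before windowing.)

The receptive field on the zero-padded input at this output position is [2 11 11]. Elementwise product with the kernel and sum: 2·1 + 11·2 + 11·3.

57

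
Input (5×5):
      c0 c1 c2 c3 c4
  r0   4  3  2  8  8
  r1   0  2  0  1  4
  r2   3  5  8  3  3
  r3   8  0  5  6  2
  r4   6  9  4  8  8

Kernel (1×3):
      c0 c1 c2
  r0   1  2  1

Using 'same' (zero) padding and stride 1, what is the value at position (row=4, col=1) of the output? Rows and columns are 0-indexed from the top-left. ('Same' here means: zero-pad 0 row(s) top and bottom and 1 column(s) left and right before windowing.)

28

The receptive field on the zero-padded input at this output position is [6 9 4]. Elementwise product with the kernel and sum: 6·1 + 9·2 + 4·1.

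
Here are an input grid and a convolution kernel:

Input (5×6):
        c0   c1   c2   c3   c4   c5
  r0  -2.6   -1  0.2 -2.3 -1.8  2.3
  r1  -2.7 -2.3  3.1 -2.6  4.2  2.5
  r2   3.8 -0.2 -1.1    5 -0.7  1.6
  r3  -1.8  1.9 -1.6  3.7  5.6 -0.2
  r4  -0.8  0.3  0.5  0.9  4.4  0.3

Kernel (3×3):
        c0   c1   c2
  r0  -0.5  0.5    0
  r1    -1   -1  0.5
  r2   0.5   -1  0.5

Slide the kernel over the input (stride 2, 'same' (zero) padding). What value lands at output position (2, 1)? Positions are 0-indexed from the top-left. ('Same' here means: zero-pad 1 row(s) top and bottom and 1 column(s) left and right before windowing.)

-2.1

The receptive field on the zero-padded input at this output position is [1.9 -1.6 3.7 / 0.3 0.5 0.9 / 0 0 0]. Elementwise product with the kernel and sum: 1.9·-0.5 + -1.6·0.5 + 0.3·-1 + 0.5·-1 + 0.9·0.5 + 0·0.5 + 0·-1 + 0·0.5.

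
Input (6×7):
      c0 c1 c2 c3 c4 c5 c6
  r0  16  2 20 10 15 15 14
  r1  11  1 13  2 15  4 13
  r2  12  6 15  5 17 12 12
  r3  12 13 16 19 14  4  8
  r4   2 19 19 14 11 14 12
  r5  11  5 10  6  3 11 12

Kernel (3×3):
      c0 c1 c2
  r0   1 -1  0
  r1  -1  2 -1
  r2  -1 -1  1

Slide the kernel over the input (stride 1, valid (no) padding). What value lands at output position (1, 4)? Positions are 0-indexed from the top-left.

The receptive field on the input at this output position is [15 4 13 / 17 12 12 / 14 4 8]. Elementwise product with the kernel and sum: 15·1 + 4·-1 + 17·-1 + 12·2 + 12·-1 + 14·-1 + 4·-1 + 8·1.

-4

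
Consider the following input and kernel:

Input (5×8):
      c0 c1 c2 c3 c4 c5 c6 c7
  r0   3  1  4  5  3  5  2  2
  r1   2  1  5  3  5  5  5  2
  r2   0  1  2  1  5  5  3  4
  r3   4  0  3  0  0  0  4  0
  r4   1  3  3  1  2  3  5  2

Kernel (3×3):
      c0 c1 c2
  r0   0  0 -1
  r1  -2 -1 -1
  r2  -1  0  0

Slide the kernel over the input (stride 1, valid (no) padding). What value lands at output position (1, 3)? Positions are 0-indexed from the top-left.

The receptive field on the input at this output position is [3 5 5 / 1 5 5 / 0 0 0]. Elementwise product with the kernel and sum: 5·-1 + 1·-2 + 5·-1 + 5·-1 + 0·-1.

-17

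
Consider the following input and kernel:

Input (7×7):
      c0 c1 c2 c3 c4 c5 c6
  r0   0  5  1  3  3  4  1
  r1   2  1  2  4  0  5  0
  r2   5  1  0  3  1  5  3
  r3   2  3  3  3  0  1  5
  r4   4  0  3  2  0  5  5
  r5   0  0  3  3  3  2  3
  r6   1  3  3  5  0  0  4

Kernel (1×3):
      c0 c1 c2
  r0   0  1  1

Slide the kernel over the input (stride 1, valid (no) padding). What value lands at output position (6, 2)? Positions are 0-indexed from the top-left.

The receptive field on the input at this output position is [3 5 0]. Elementwise product with the kernel and sum: 5·1 + 0·1.

5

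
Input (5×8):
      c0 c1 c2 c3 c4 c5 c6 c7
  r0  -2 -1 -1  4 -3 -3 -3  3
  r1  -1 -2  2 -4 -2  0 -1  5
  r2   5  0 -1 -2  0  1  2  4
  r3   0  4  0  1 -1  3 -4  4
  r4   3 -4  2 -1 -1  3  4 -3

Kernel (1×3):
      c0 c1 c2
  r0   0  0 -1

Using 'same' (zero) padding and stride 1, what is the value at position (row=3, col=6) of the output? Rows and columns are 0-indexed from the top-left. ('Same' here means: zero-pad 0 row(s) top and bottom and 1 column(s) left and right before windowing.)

-4

The receptive field on the zero-padded input at this output position is [3 -4 4]. Elementwise product with the kernel and sum: 4·-1.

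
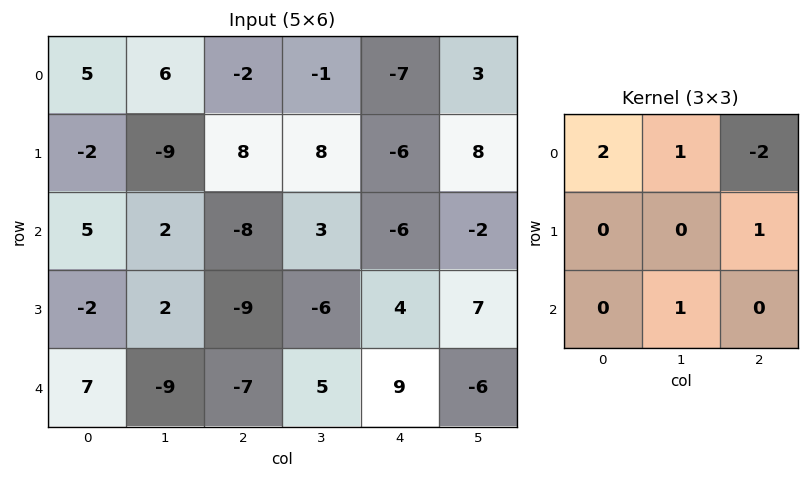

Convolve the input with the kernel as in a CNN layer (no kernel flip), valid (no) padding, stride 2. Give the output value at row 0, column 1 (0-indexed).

6

The receptive field on the input at this output position is [-2 -1 -7 / 8 8 -6 / -8 3 -6]. Elementwise product with the kernel and sum: -2·2 + -1·1 + -7·-2 + -6·1 + 3·1.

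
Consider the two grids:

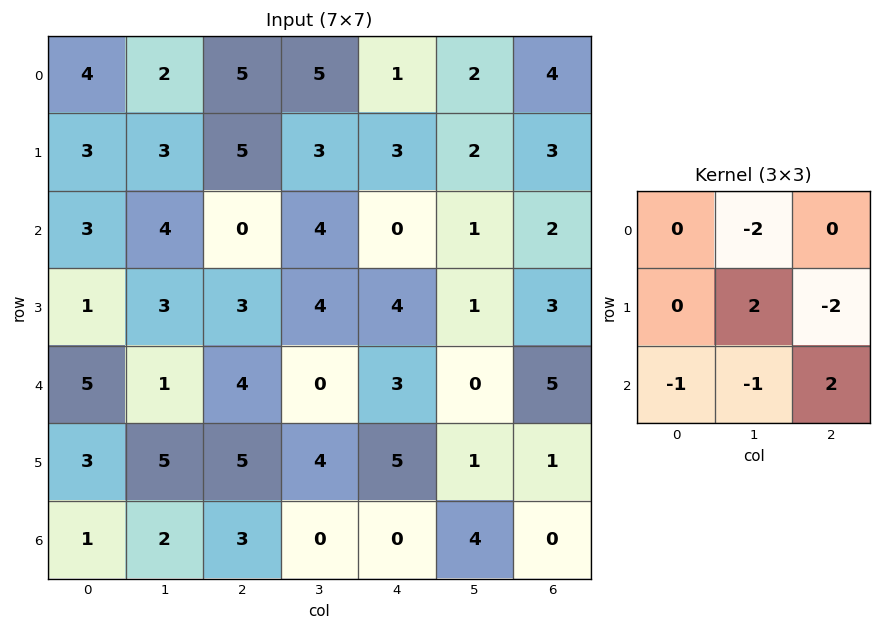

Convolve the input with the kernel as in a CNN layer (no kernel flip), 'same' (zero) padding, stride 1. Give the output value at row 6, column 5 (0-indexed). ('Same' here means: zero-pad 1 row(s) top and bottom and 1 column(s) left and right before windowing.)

6

The receptive field on the zero-padded input at this output position is [5 1 1 / 0 4 0 / 0 0 0]. Elementwise product with the kernel and sum: 1·-2 + 4·2 + 0·-2 + 0·-1 + 0·-1 + 0·2.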